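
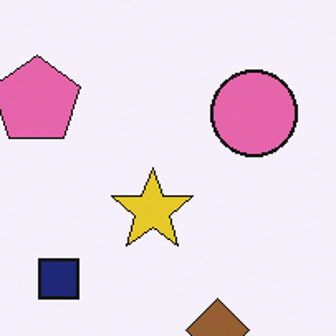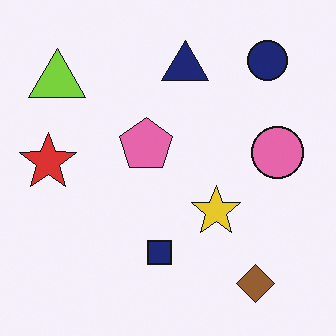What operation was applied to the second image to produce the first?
It was cropped to a noticeably smaller region and rescaled.

The visible shapes are larger and the field of view is narrower; shapes near the original edges may be partly or wholly outside the frame — a crop-and-rescale.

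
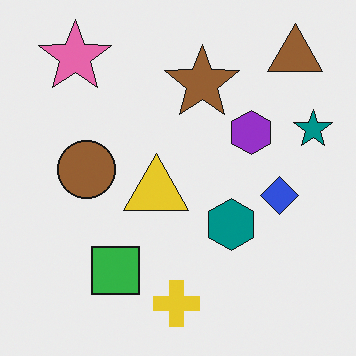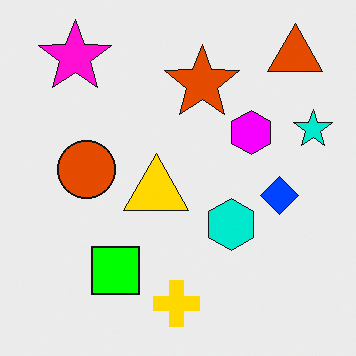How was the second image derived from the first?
This is the original image heavily oversaturated.

All colors are more vivid — a global saturation change.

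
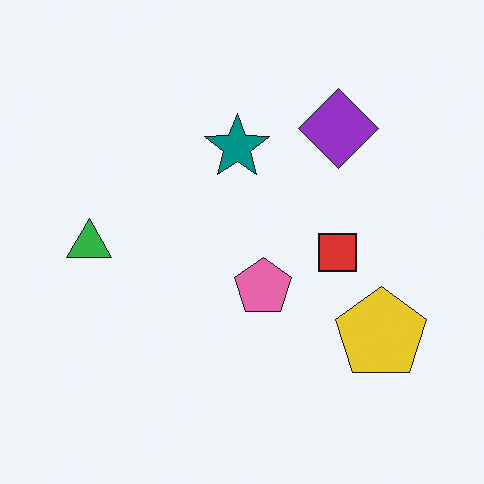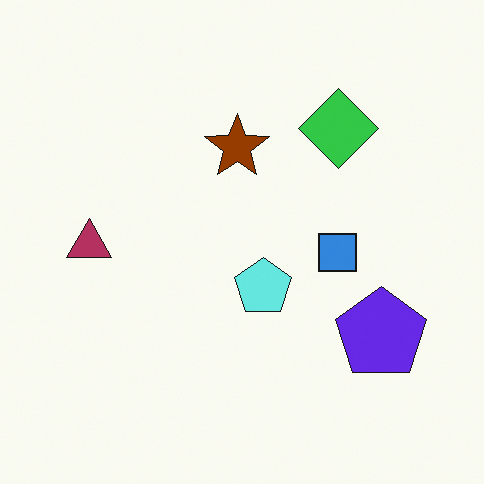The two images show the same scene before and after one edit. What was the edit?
This is the original image hue-shifted through roughly half the color wheel.

Every shape's color has rotated by the same amount around the hue wheel — a uniform hue shift.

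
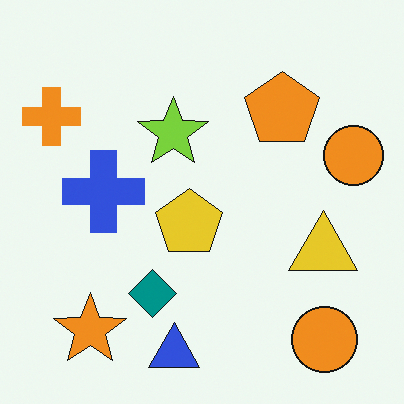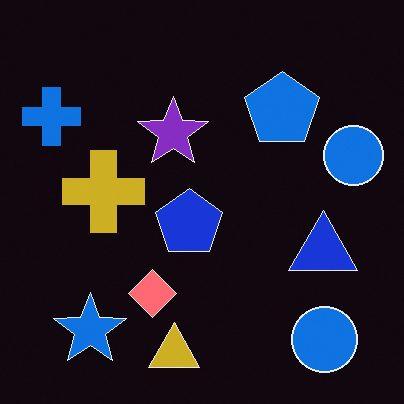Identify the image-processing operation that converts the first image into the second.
The transformation is: color-inverted (negative).

The light background has become dark and every shape's color is its complement — a photographic negative.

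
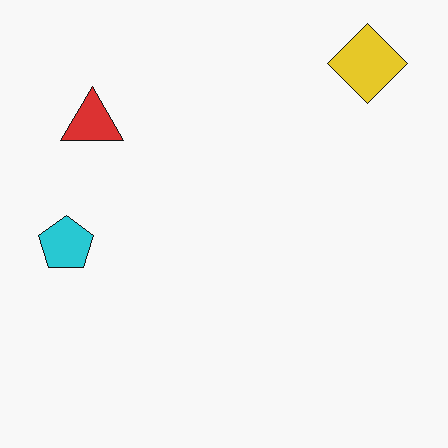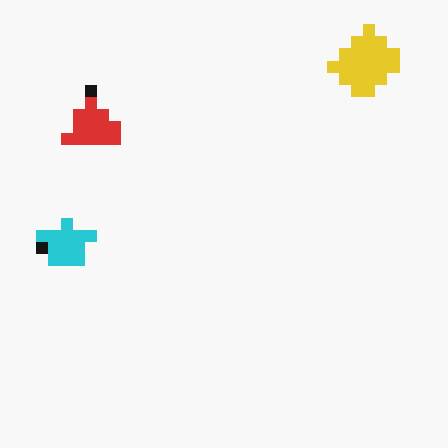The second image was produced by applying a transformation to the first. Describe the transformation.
The second image is the first coarsely pixelated.

Shapes are reduced to large square blocks; fine edges and outlines are lost — a downscale-then-upscale (mosaic) effect.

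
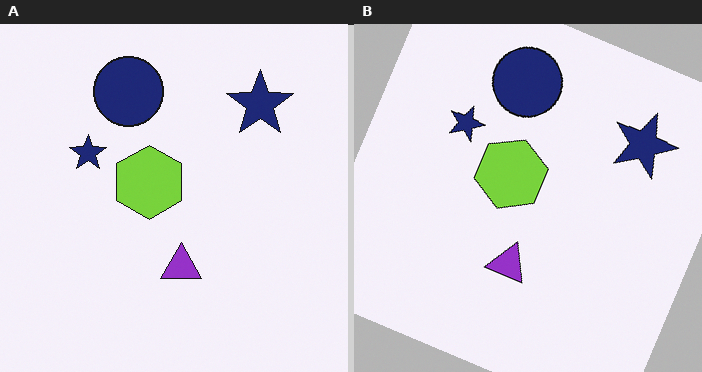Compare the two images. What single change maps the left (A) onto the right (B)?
The right (B) image is the left (A) rotated clockwise by a clearly visible amount.

Every shape is tilted by the same angle and the image corners show triangular fill wedges — a whole-image rotation by a non-right angle.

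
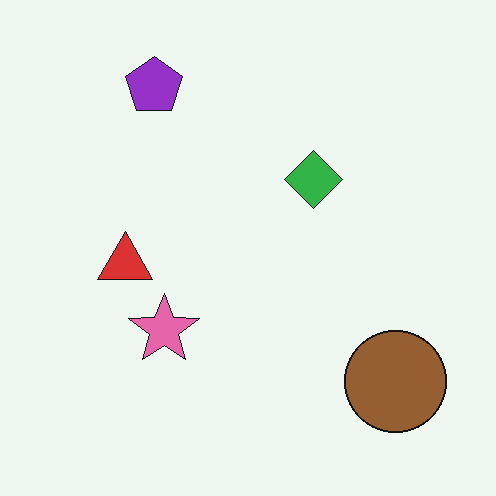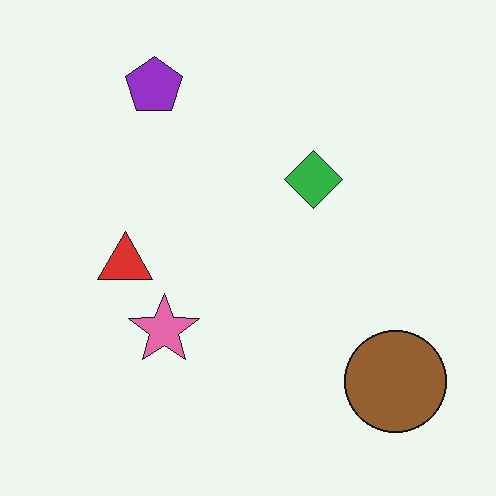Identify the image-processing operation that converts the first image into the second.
The transformation is: JPEG-compressed with visible artifacts.

Blocky 8×8 compression artifacts appear around shape edges and the flat background shows ringing — characteristic JPEG degradation.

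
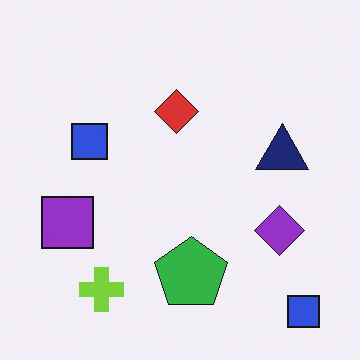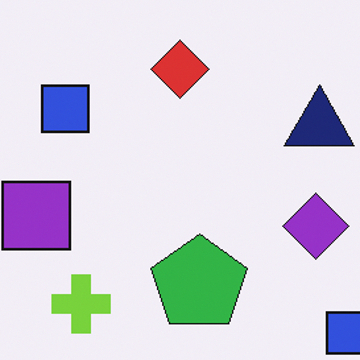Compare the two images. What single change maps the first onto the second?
It was cropped slightly and scaled back up.

The visible shapes are larger and the field of view is narrower; shapes near the original edges may be partly or wholly outside the frame — a crop-and-rescale.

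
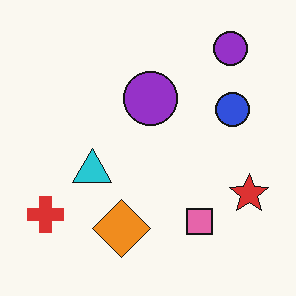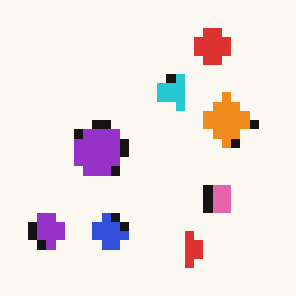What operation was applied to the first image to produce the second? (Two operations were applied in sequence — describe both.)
It was transposed (reflected across the top-left ↔ bottom-right diagonal), then coarsely pixelated.

Shapes have swapped their row and column positions — what was in the top-right is now in the bottom-left — a diagonal reflection. Shapes are reduced to large square blocks; fine edges and outlines are lost — a downscale-then-upscale (mosaic) effect.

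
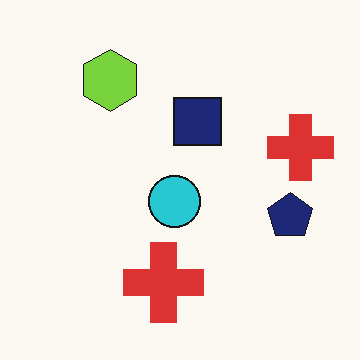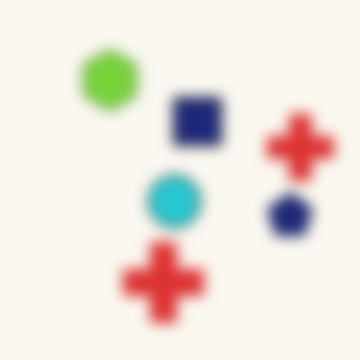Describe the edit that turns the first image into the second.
It was strongly gaussian-blurred.

Shape edges and outlines are uniformly softened across the whole image.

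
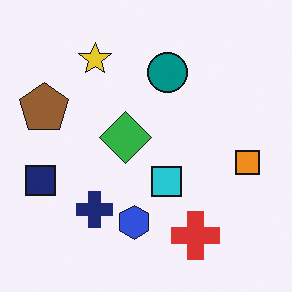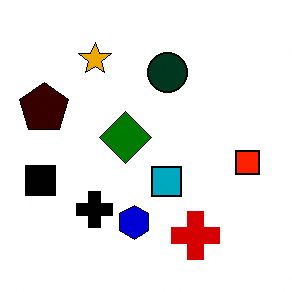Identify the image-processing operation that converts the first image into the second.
It was boosted in contrast.

Tones are pushed away from mid-grey across the whole image — a global contrast change.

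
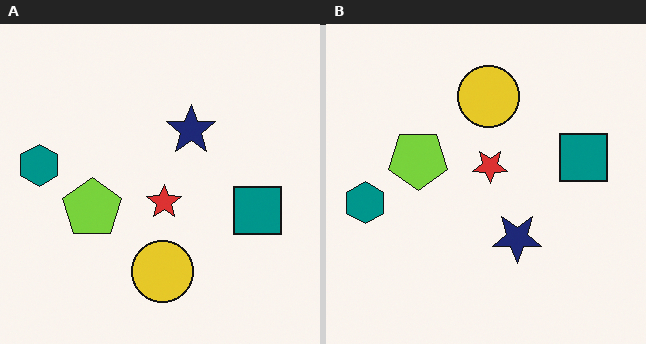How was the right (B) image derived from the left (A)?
It was flipped vertically (top ↔ bottom).

The yellow circle is in the bottom of the left (A) image and the top of the right (B) — shapes on opposite sides of the horizontal midline have swapped in a mirror flip.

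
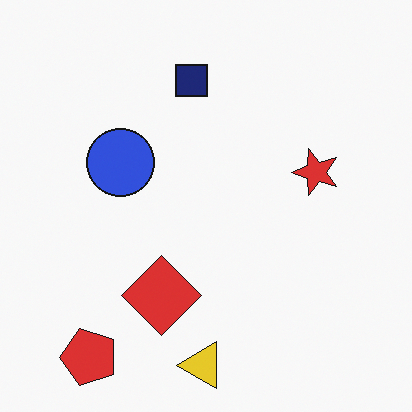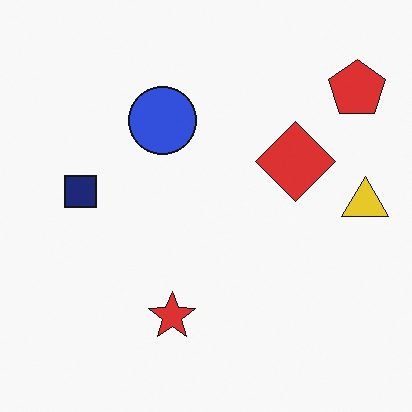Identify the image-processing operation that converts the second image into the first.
The first image is the second transposed (reflected across the top-left ↔ bottom-right diagonal).

Shapes have swapped their row and column positions — what was in the top-right is now in the bottom-left — a diagonal reflection.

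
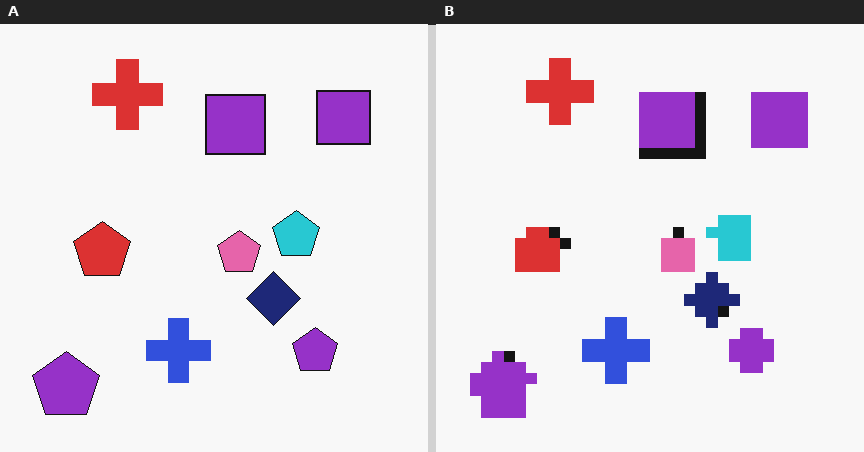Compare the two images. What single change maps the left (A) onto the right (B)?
The right (B) image is the left (A) heavily pixelated into large blocks.

Shapes are reduced to large square blocks; fine edges and outlines are lost — a downscale-then-upscale (mosaic) effect.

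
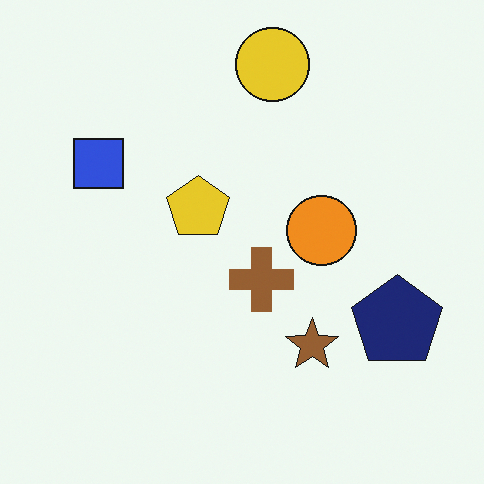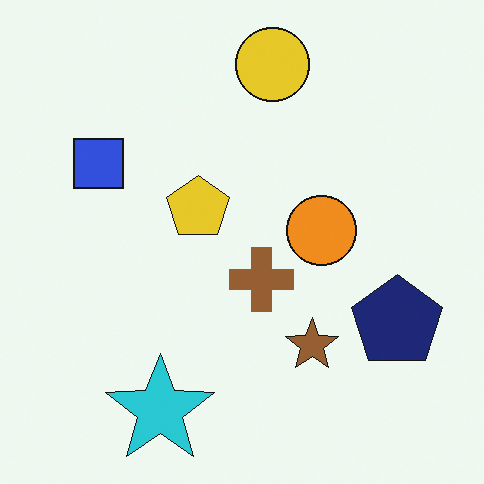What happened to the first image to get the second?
It was overlaid with an additional cyan star.

A cyan star appears in the second image that is absent from the first.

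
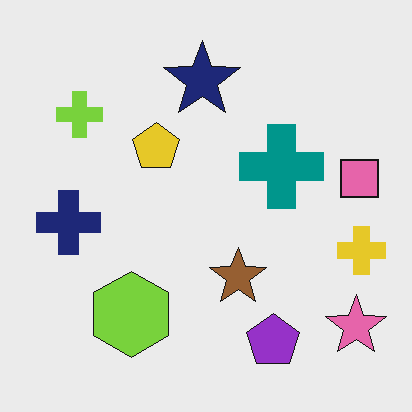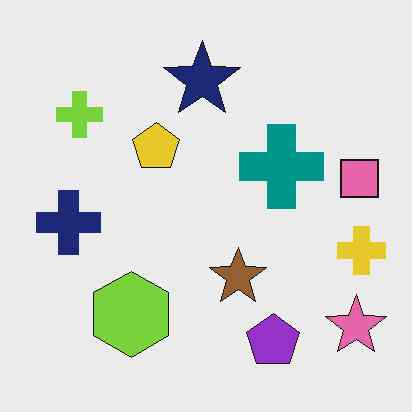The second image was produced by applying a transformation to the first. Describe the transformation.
JPEG-compressed with visible artifacts.

Blocky 8×8 compression artifacts appear around shape edges and the flat background shows ringing — characteristic JPEG degradation.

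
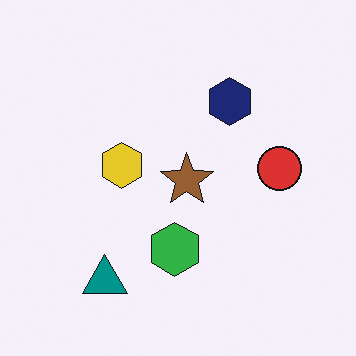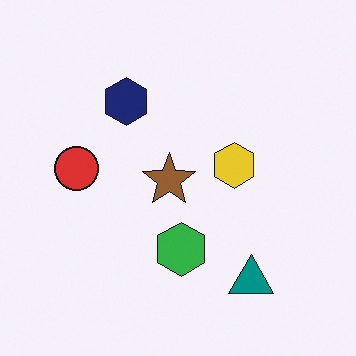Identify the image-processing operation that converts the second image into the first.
This is the original image flipped horizontally (left ↔ right).

The red circle is in the left of the second image and the right of the first — shapes on opposite sides of the vertical midline have swapped in a mirror flip.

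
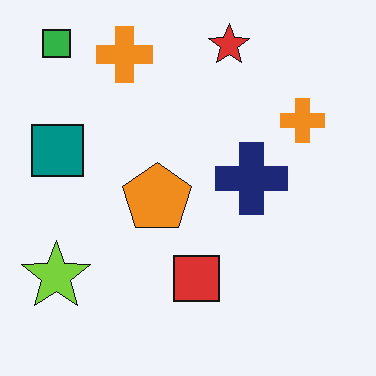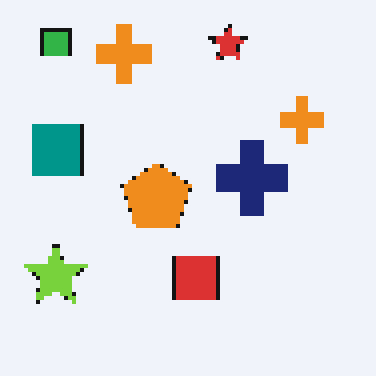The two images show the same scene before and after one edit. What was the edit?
Lightly pixelated (a mild mosaic effect).

Shapes are reduced to large square blocks; fine edges and outlines are lost — a downscale-then-upscale (mosaic) effect.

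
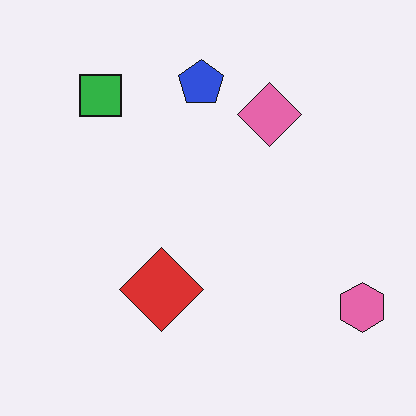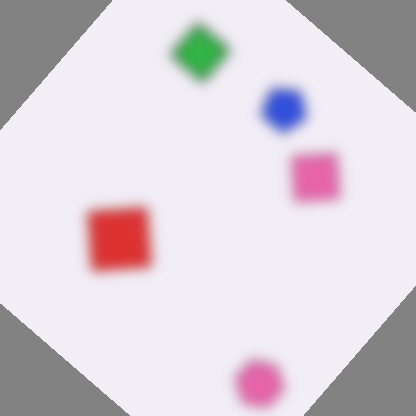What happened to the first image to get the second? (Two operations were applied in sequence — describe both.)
It was heavily blurred, then rotated clockwise by a large amount — several tens of degrees.

Shape edges and outlines are uniformly softened across the whole image. Every shape is tilted by the same angle and the image corners show triangular fill wedges — a whole-image rotation by a non-right angle.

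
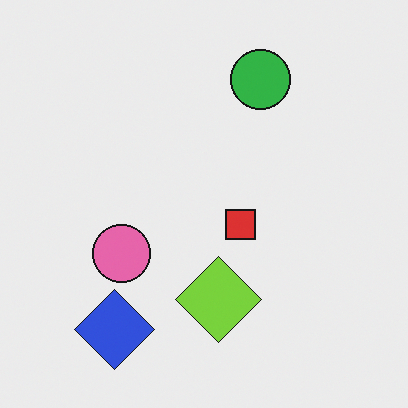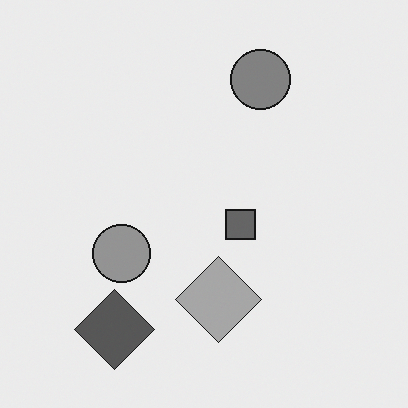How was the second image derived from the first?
The second image is the first converted to grayscale.

All color is removed — every shape is now a shade of grey.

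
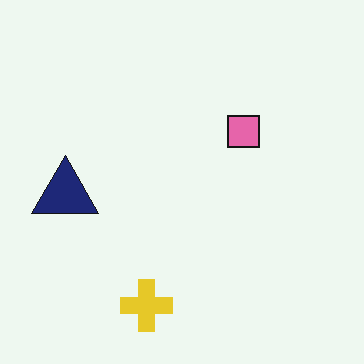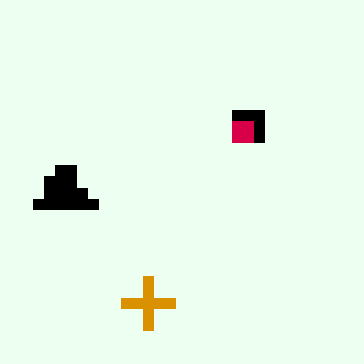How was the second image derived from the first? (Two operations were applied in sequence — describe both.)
The transformation is: coarsely pixelated, then given much higher contrast.

Shapes are reduced to large square blocks; fine edges and outlines are lost — a downscale-then-upscale (mosaic) effect. Tones are pushed away from mid-grey across the whole image — a global contrast change.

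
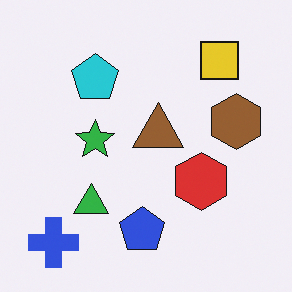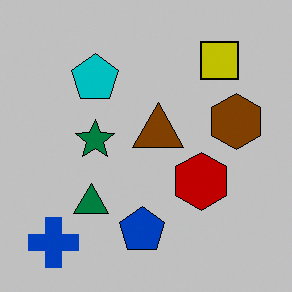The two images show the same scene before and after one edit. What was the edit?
Heavily posterized to just a handful of flat colors.

Each flat color has snapped to a coarser quantized level — most visibly, the near-white background has dropped to a flat grey.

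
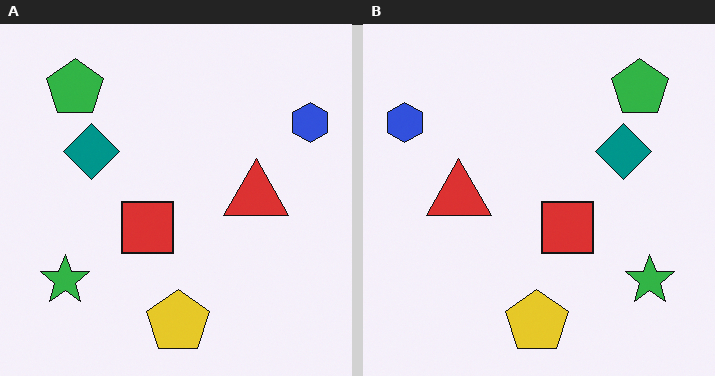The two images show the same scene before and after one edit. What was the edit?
The right (B) image is the left (A) flipped horizontally (left ↔ right).

The blue hexagon is in the top-right of the left (A) image and the top-left of the right (B) — shapes on opposite sides of the vertical midline have swapped in a mirror flip.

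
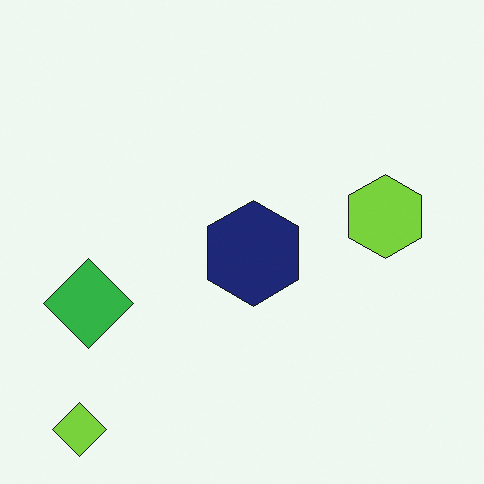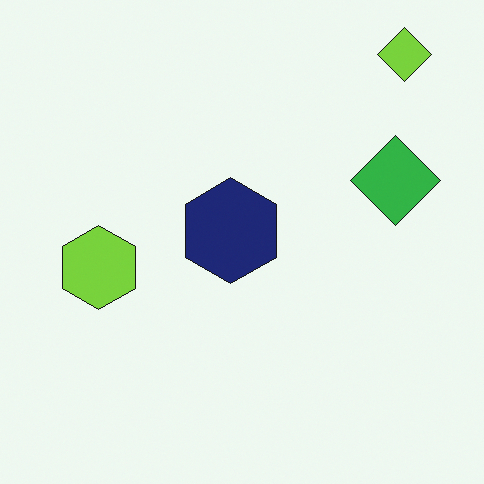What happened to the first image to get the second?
It was rotated 180°.

The lime diamond sits in the bottom-left of the first image and the top-right of the second — consistent with a whole-image 180° rotation.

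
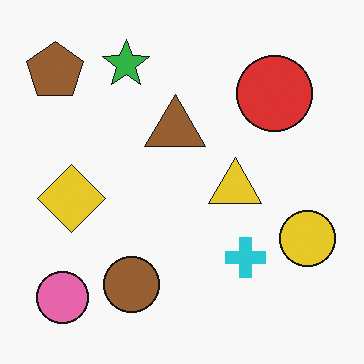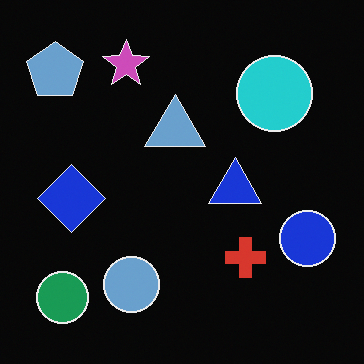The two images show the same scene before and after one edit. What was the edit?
The image was color-inverted (negative).

The light background has become dark and every shape's color is its complement — a photographic negative.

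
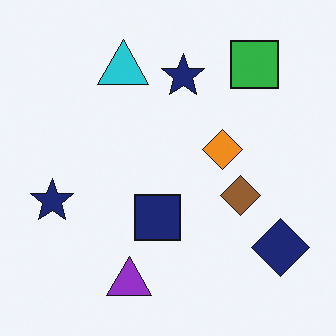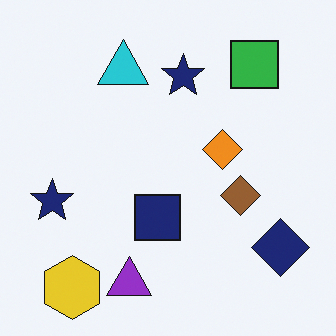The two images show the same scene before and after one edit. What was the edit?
This is the original image overlaid with an additional yellow hexagon.

A yellow hexagon appears in the second image that is absent from the first.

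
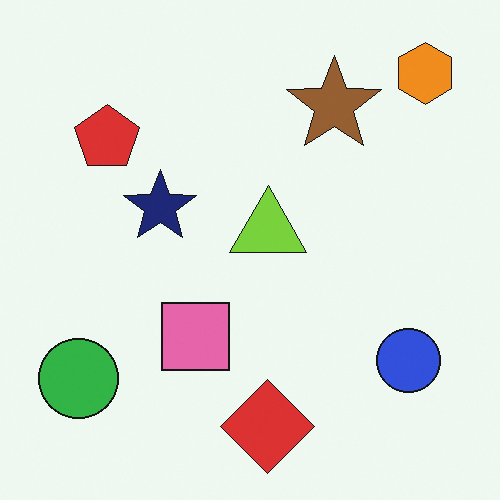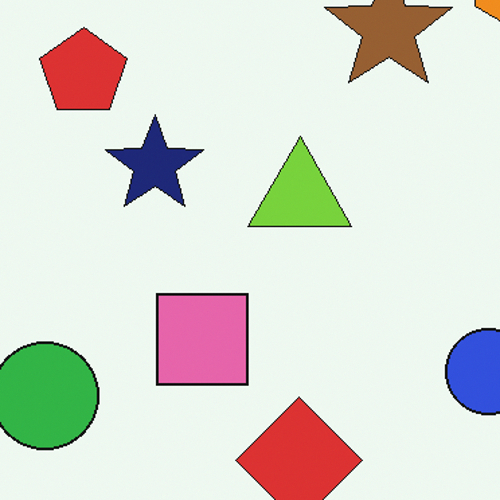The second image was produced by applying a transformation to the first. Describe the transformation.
The image was cropped slightly and scaled back up.

The visible shapes are larger and the field of view is narrower; shapes near the original edges may be partly or wholly outside the frame — a crop-and-rescale.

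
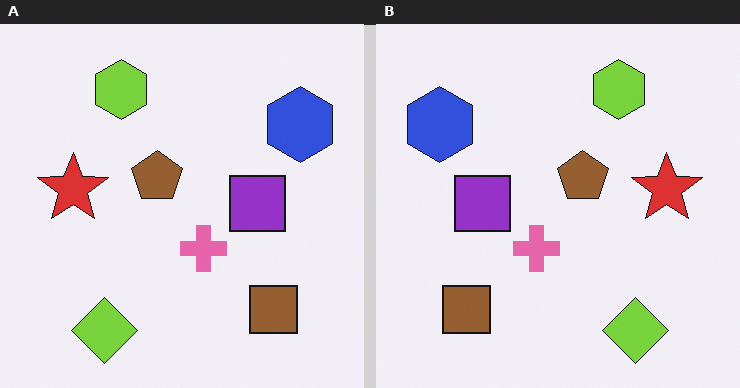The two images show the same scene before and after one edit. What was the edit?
The image was flipped horizontally (left ↔ right).

The blue hexagon is in the top-right of the left (A) image and the top-left of the right (B) — shapes on opposite sides of the vertical midline have swapped in a mirror flip.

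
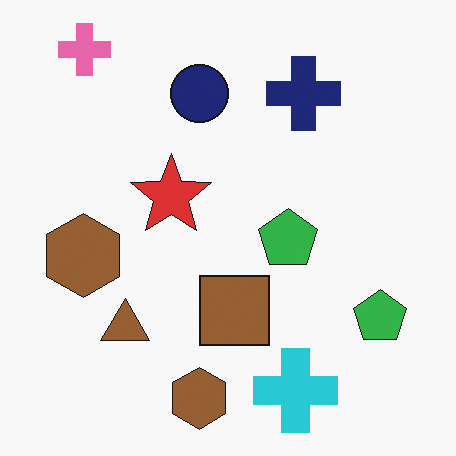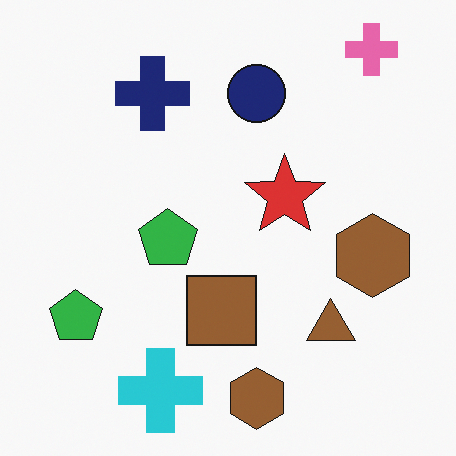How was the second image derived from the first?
The image was flipped horizontally (left ↔ right).

The pink cross is in the top-left of the first image and the top-right of the second — shapes on opposite sides of the vertical midline have swapped in a mirror flip.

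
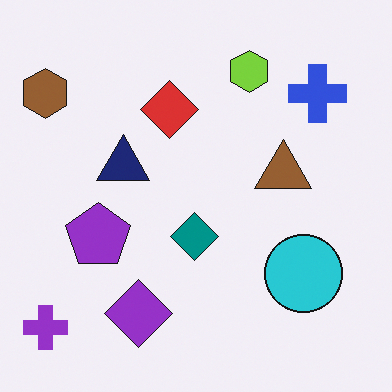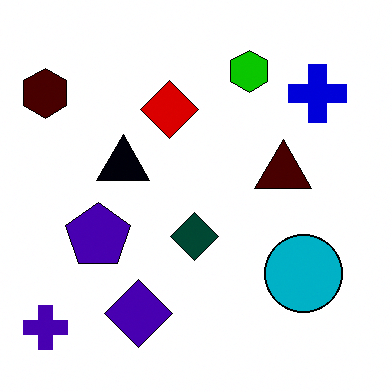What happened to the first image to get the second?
The transformation is: boosted in contrast.

Tones are pushed away from mid-grey across the whole image — a global contrast change.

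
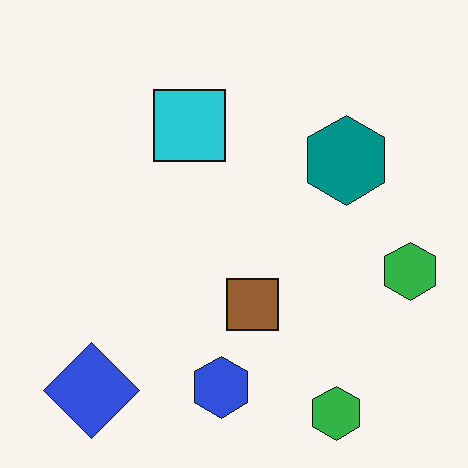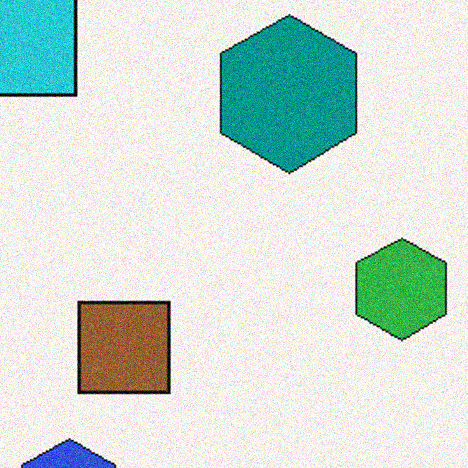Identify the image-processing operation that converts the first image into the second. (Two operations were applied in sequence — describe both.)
The image was cropped tightly and scaled back up, then degraded with visible gaussian noise.

The visible shapes are larger and the field of view is narrower; shapes near the original edges may be partly or wholly outside the frame — a crop-and-rescale. Random speckle covers the whole image, including the flat background.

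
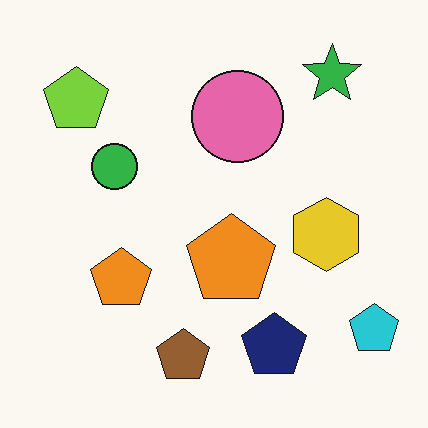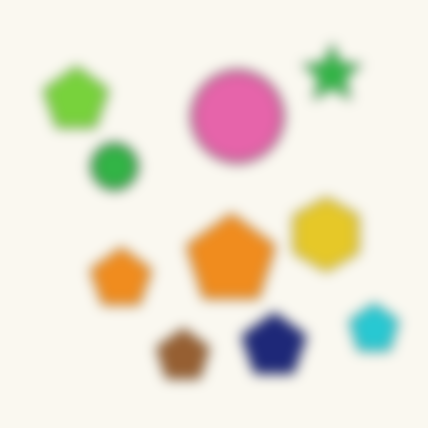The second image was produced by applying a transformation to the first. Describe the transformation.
The image was heavily blurred.

Shape edges and outlines are uniformly softened across the whole image.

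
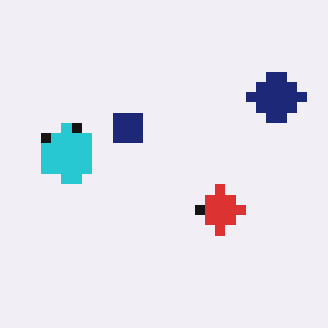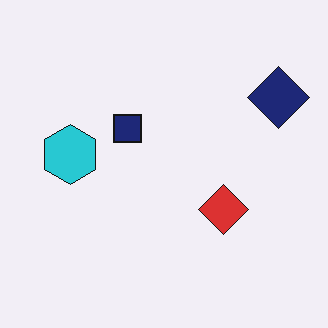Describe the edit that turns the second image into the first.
The first image is the second coarsely pixelated.

Shapes are reduced to large square blocks; fine edges and outlines are lost — a downscale-then-upscale (mosaic) effect.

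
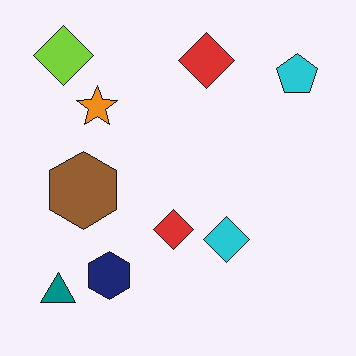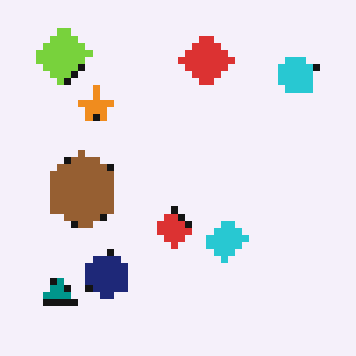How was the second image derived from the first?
The image was pixelated into visible square blocks.

Shapes are reduced to large square blocks; fine edges and outlines are lost — a downscale-then-upscale (mosaic) effect.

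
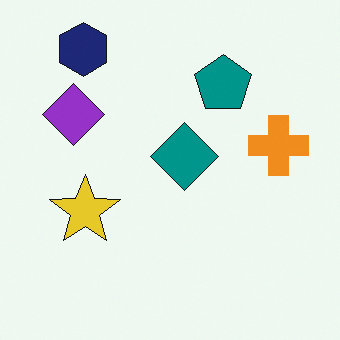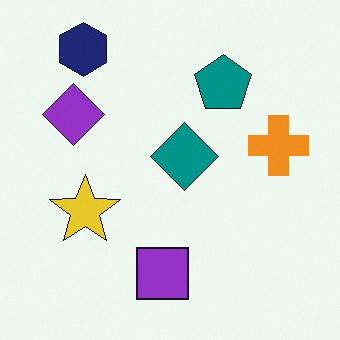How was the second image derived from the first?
Overlaid with an additional purple square.

A purple square appears in the second image that is absent from the first.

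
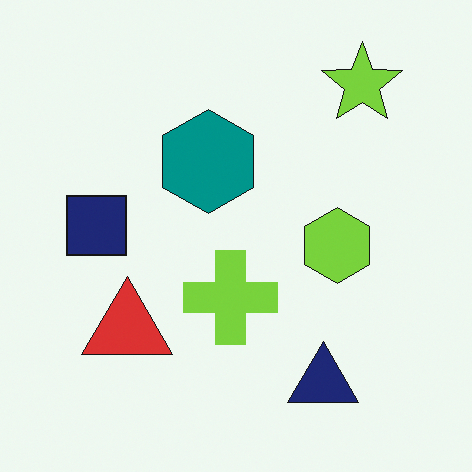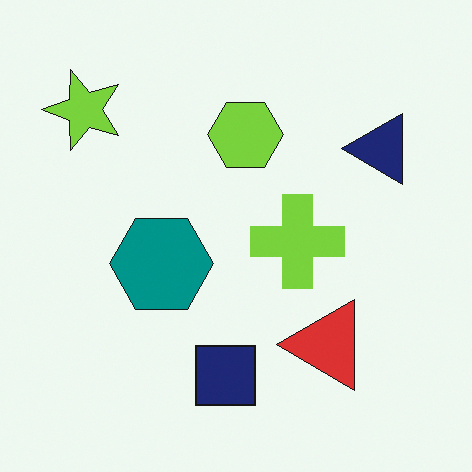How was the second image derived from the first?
The second image is the first rotated 90° counter-clockwise.

The lime star sits in the top-right of the first image and the top-left of the second — consistent with a whole-image 90° counter-clockwise rotation.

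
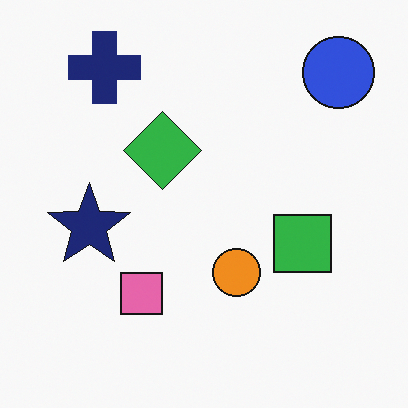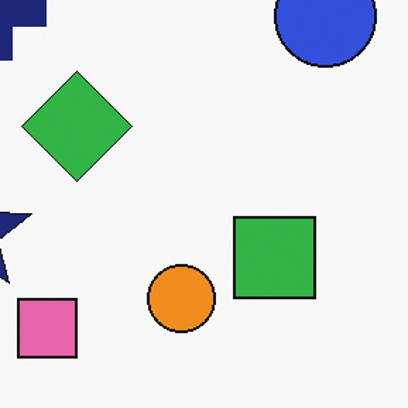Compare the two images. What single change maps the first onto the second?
This is the original image cropped to a modestly smaller region and rescaled.

The visible shapes are larger and the field of view is narrower; shapes near the original edges may be partly or wholly outside the frame — a crop-and-rescale.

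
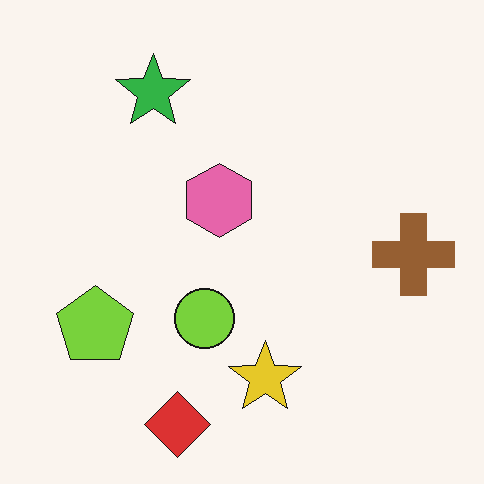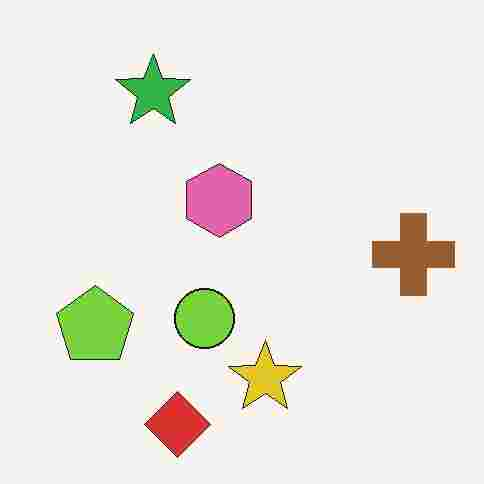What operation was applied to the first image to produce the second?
This is the original image degraded with heavy JPEG compression.

Blocky 8×8 compression artifacts appear around shape edges and the flat background shows ringing — characteristic JPEG degradation.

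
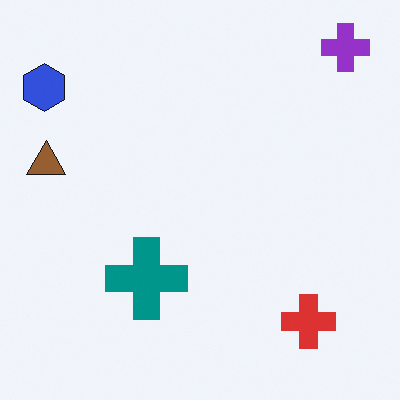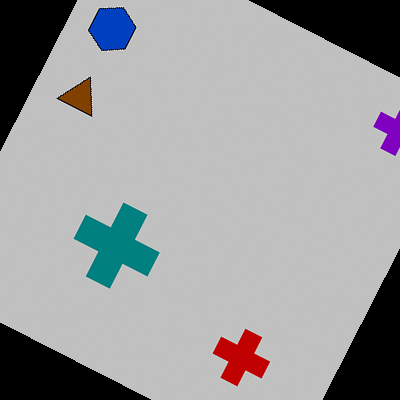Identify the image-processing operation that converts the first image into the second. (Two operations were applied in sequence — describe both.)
Heavily posterized to just a handful of flat colors, then rotated clockwise by a moderate amount.

Each flat color has snapped to a coarser quantized level — most visibly, the near-white background has dropped to a flat grey. Every shape is tilted by the same angle and the image corners show triangular fill wedges — a whole-image rotation by a non-right angle.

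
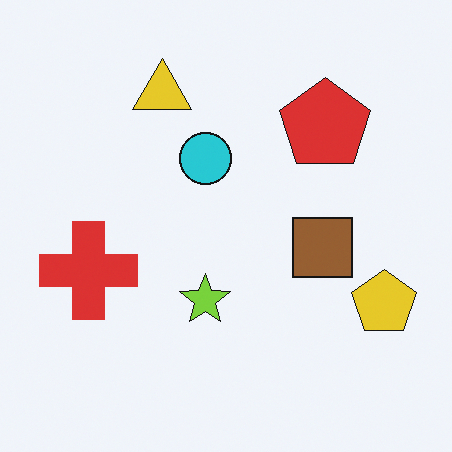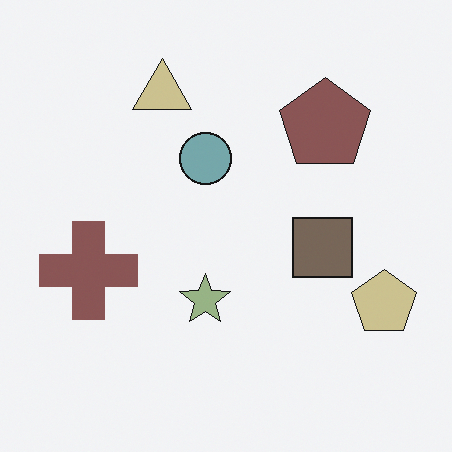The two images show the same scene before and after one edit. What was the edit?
The transformation is: made much more muted (saturation change).

All colors are more muted and greyish — a global saturation change.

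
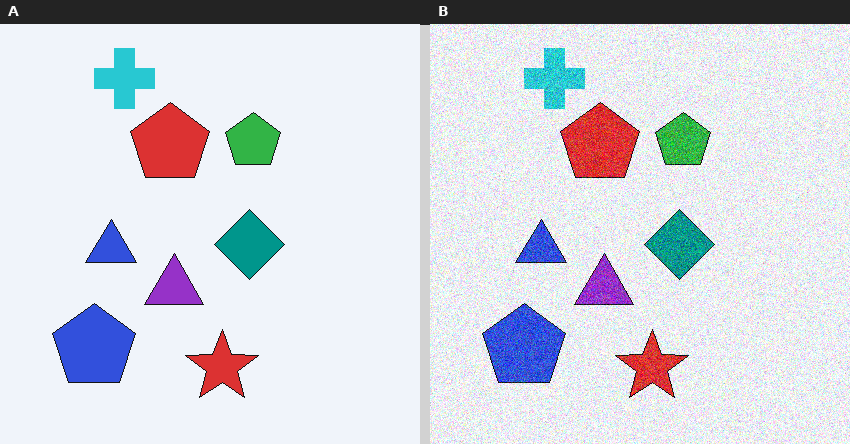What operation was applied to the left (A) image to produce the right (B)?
The right (B) image is the left (A) degraded with heavy additive noise.

Random speckle covers the whole image, including the flat background.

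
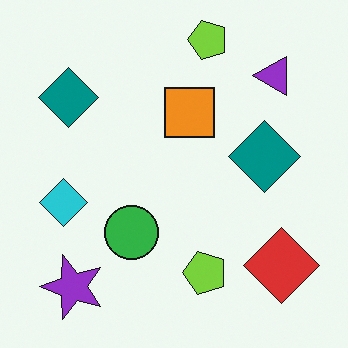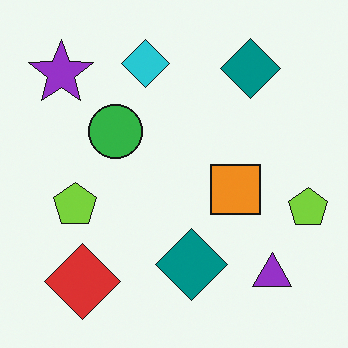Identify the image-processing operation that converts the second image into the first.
The first image is the second rotated 90° counter-clockwise.

The purple star sits in the top-left of the second image and the bottom-left of the first — consistent with a whole-image 90° counter-clockwise rotation.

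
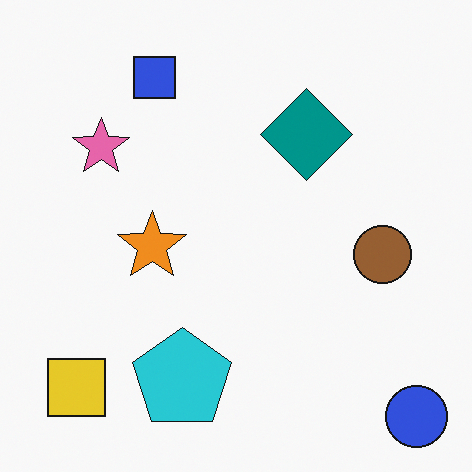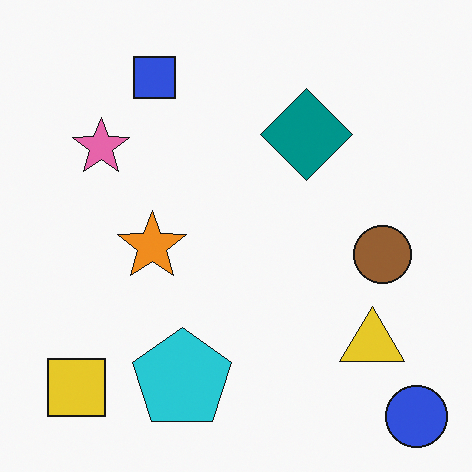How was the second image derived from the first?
The image was overlaid with an additional yellow triangle.

A yellow triangle appears in the second image that is absent from the first.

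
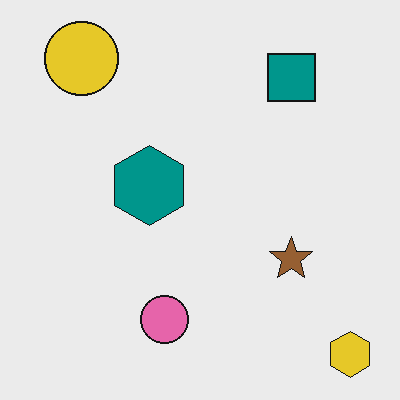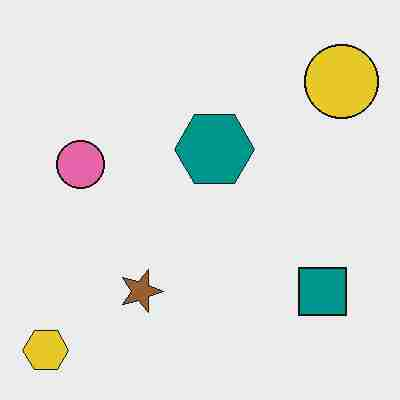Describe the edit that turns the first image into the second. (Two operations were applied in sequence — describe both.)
It was rotated 90° clockwise, then heavily JPEG-compressed with obvious blocking artifacts.

The yellow hexagon sits in the bottom-right of the first image and the bottom-left of the second — consistent with a whole-image 90° clockwise rotation. Blocky 8×8 compression artifacts appear around shape edges and the flat background shows ringing — characteristic JPEG degradation.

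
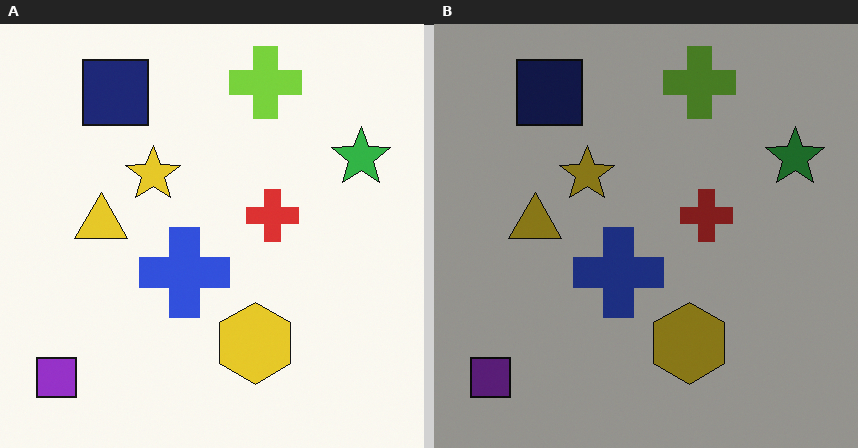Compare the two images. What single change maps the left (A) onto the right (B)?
This is the original image substantially darkened.

Every pixel — background and shapes alike — is uniformly darkened.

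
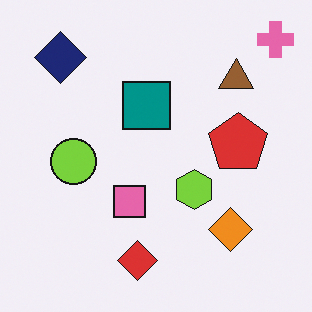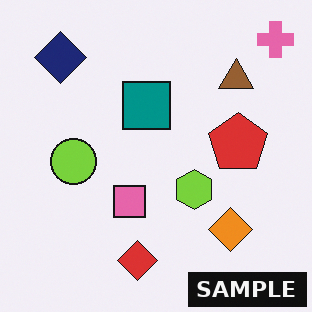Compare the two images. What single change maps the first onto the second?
It was watermarked with the text "SAMPLE" in the lower-right corner.

A dark label reading "SAMPLE" appears in the lower-right corner.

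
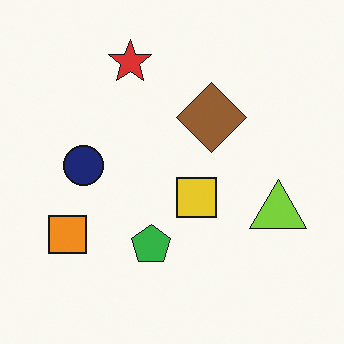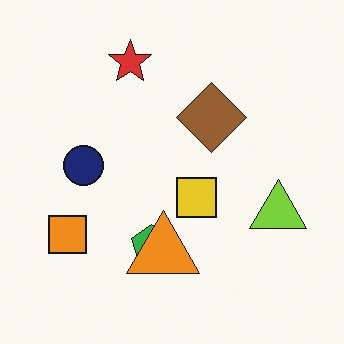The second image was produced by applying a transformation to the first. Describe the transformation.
It was overlaid with an additional orange triangle.

An orange triangle appears in the second image that is absent from the first.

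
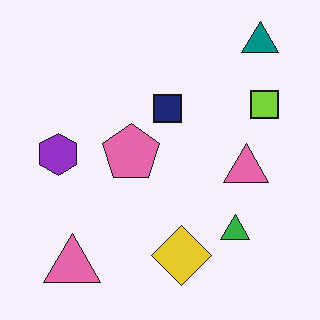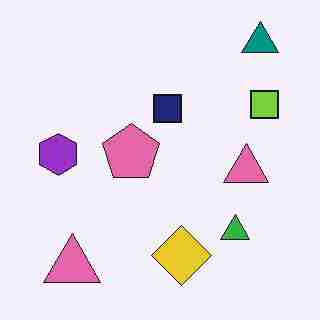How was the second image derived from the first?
The image was degraded with heavy JPEG compression.

Blocky 8×8 compression artifacts appear around shape edges and the flat background shows ringing — characteristic JPEG degradation.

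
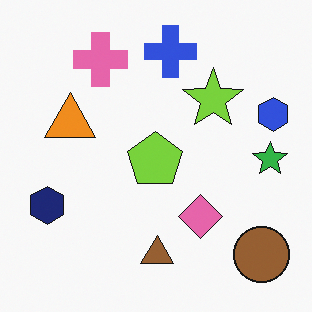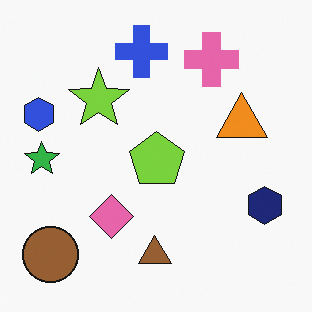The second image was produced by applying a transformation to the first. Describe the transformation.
The second image is the first flipped horizontally (left ↔ right).

The blue hexagon is in the right of the first image and the left of the second — shapes on opposite sides of the vertical midline have swapped in a mirror flip.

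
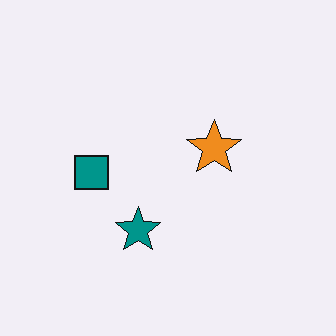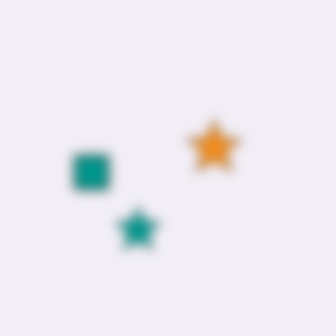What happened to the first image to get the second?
Strongly gaussian-blurred.

Shape edges and outlines are uniformly softened across the whole image.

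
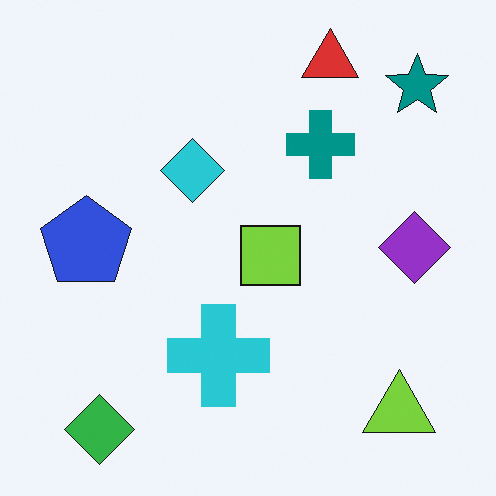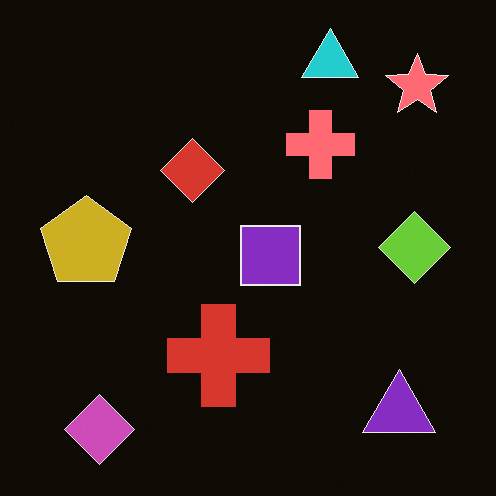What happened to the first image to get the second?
It was color-inverted (negative).

The light background has become dark and every shape's color is its complement — a photographic negative.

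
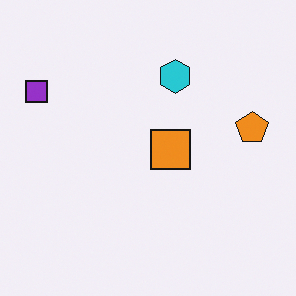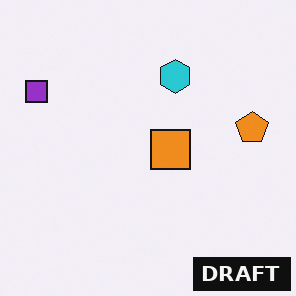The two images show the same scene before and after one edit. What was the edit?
This is the original image watermarked with the text "DRAFT" in the lower-right corner.

A dark label reading "DRAFT" appears in the lower-right corner.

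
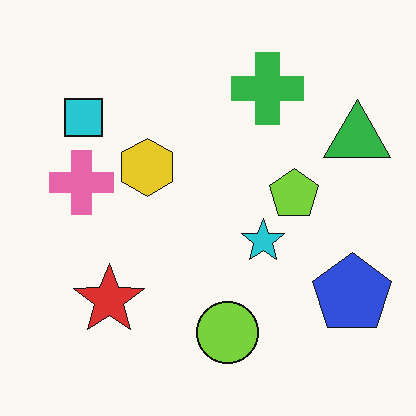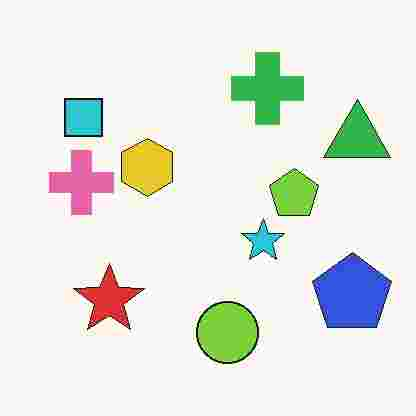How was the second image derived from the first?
Degraded with heavy JPEG compression.

Blocky 8×8 compression artifacts appear around shape edges and the flat background shows ringing — characteristic JPEG degradation.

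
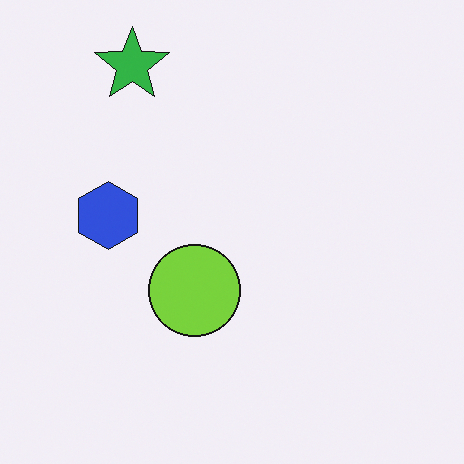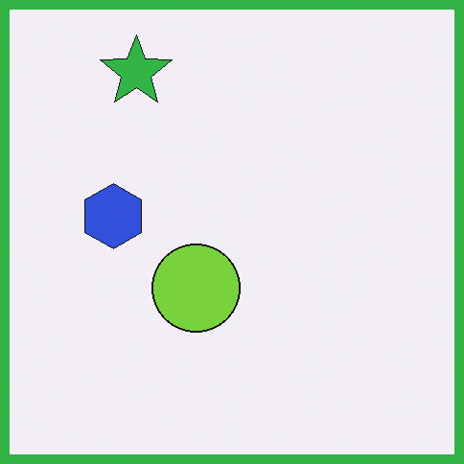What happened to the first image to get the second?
The image was framed with a green border.

A solid green frame runs around the edge of the second image, with the content slightly shrunk inside it.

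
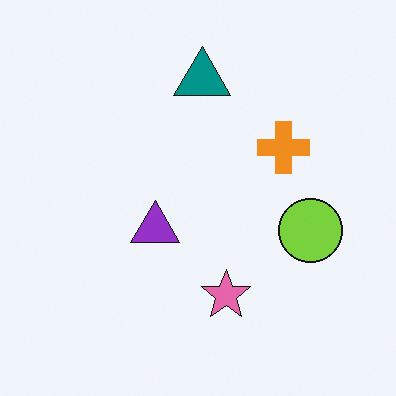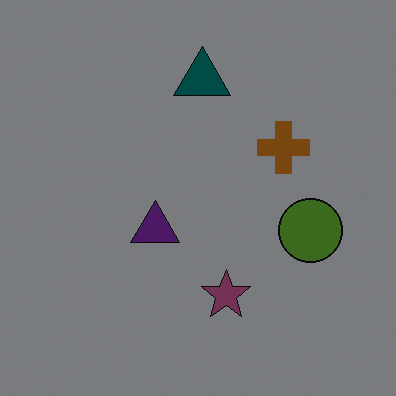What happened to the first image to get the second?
Substantially darkened.

Every pixel — background and shapes alike — is uniformly darkened.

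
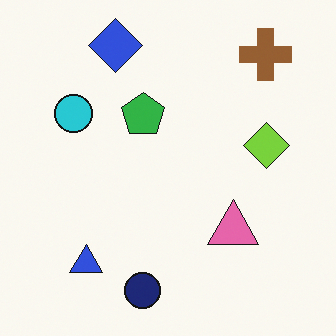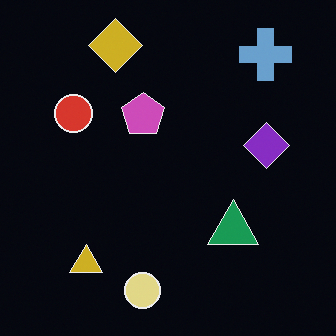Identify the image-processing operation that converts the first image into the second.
It was color-inverted (negative).

The light background has become dark and every shape's color is its complement — a photographic negative.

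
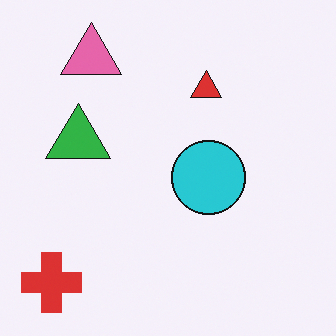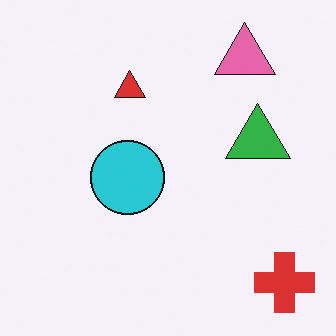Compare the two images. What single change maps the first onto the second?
This is the original image flipped horizontally (left ↔ right).

The red cross is in the bottom-left of the first image and the bottom-right of the second — shapes on opposite sides of the vertical midline have swapped in a mirror flip.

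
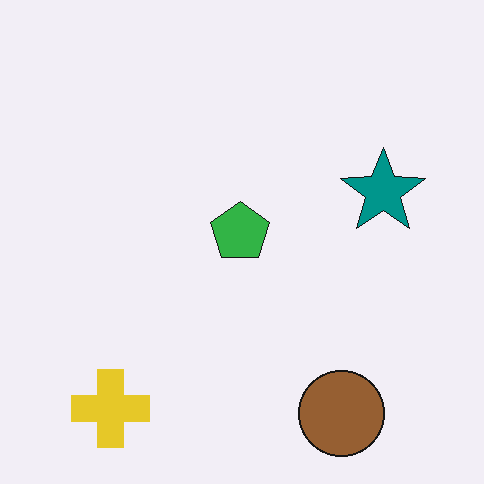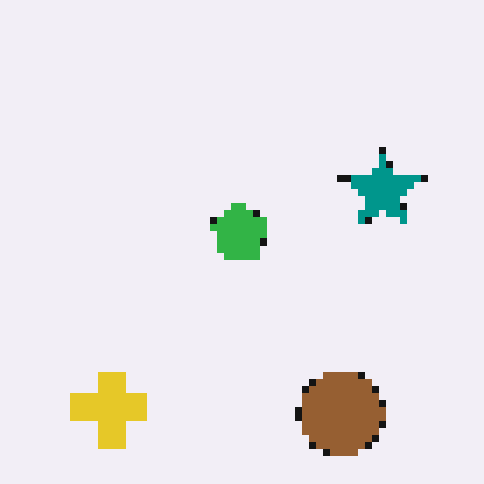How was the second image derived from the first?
Moderately pixelated.

Shapes are reduced to large square blocks; fine edges and outlines are lost — a downscale-then-upscale (mosaic) effect.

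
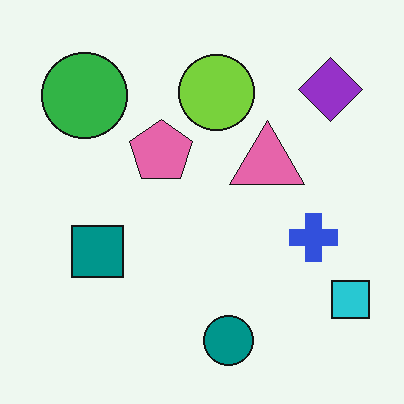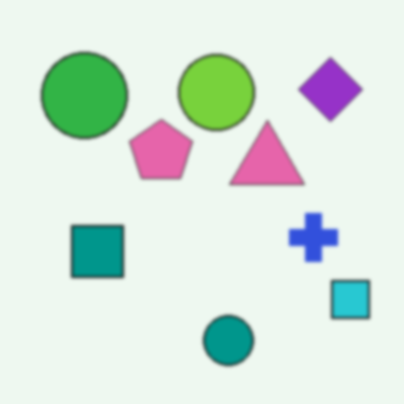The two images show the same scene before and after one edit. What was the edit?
It was slightly softened.

Shape edges and outlines are uniformly softened across the whole image.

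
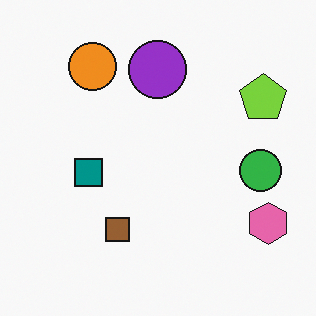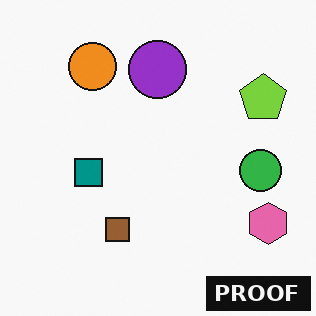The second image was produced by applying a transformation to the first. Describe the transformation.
Watermarked with the text "PROOF" in the lower-right corner.

A dark label reading "PROOF" appears in the lower-right corner.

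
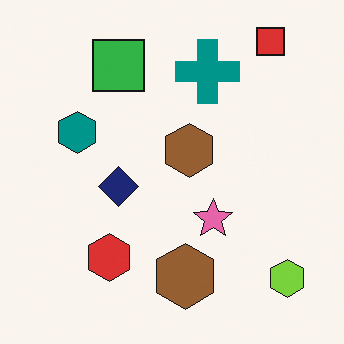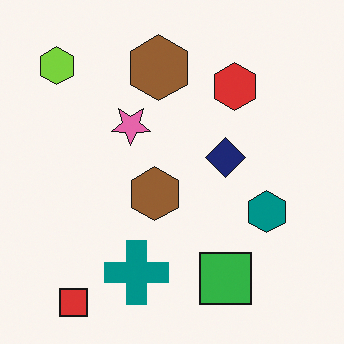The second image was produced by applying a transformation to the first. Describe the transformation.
The image was rotated 180°.

The red square sits in the top-right of the first image and the bottom-left of the second — consistent with a whole-image 180° rotation.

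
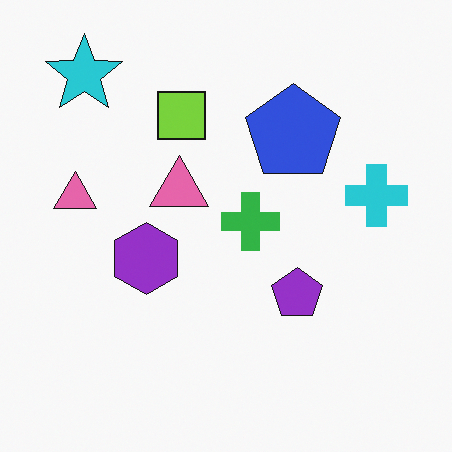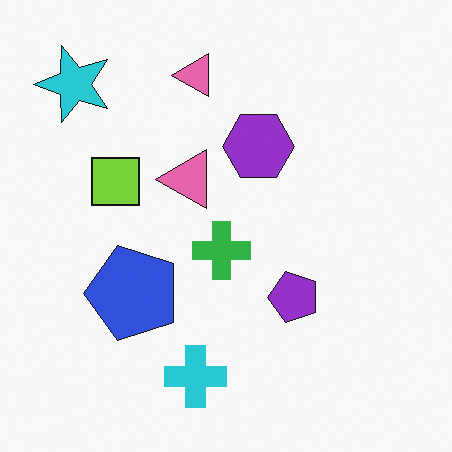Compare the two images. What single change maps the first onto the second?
The second image is the first transposed (reflected across the top-left ↔ bottom-right diagonal).

Shapes have swapped their row and column positions — what was in the top-right is now in the bottom-left — a diagonal reflection.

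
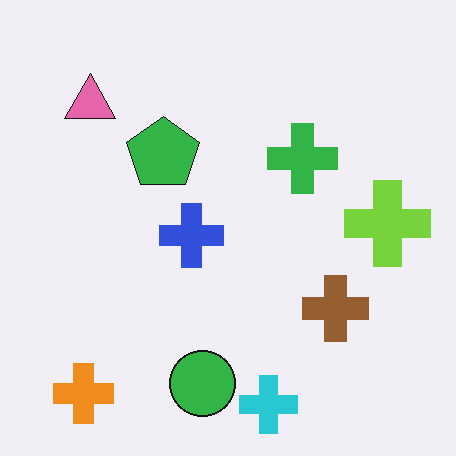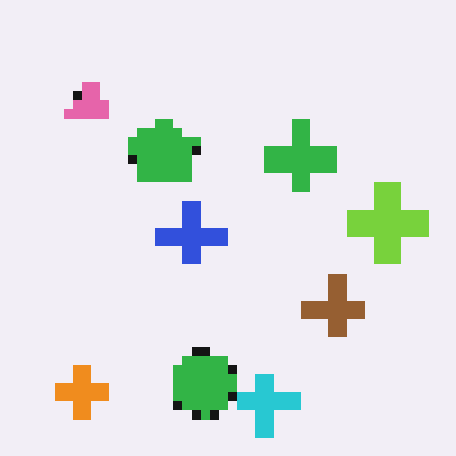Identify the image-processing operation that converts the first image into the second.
It was heavily pixelated into large blocks.

Shapes are reduced to large square blocks; fine edges and outlines are lost — a downscale-then-upscale (mosaic) effect.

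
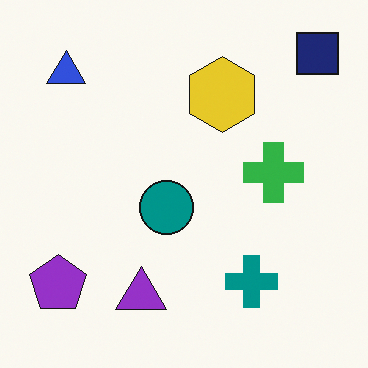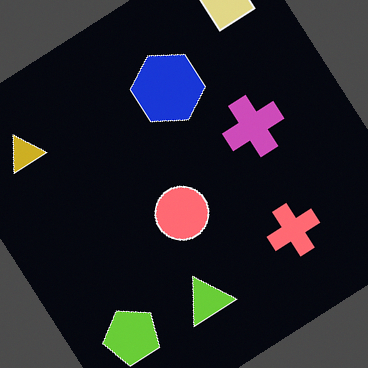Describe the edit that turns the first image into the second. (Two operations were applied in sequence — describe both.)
It was rotated counter-clockwise by a large amount — several tens of degrees, then color-inverted (negative).

Every shape is tilted by the same angle and the image corners show triangular fill wedges — a whole-image rotation by a non-right angle. The light background has become dark and every shape's color is its complement — a photographic negative.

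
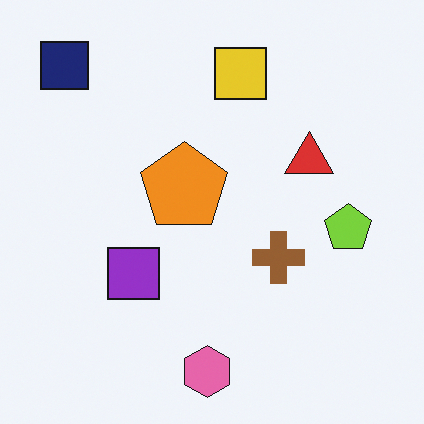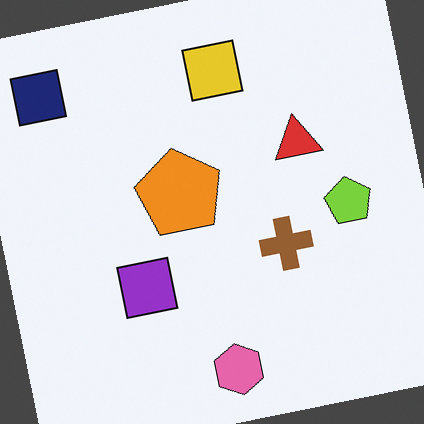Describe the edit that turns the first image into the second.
The transformation is: rotated counter-clockwise by a few degrees.

Every shape is tilted by the same angle and the image corners show triangular fill wedges — a whole-image rotation by a non-right angle.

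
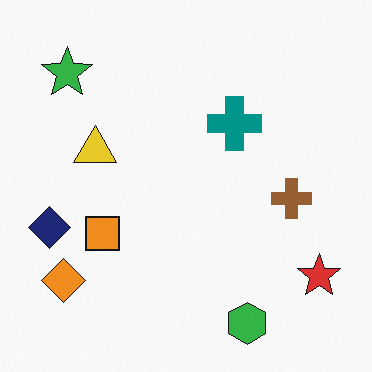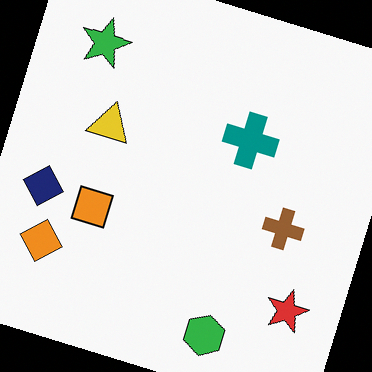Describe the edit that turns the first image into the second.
Rotated clockwise by a clearly visible amount.

Every shape is tilted by the same angle and the image corners show triangular fill wedges — a whole-image rotation by a non-right angle.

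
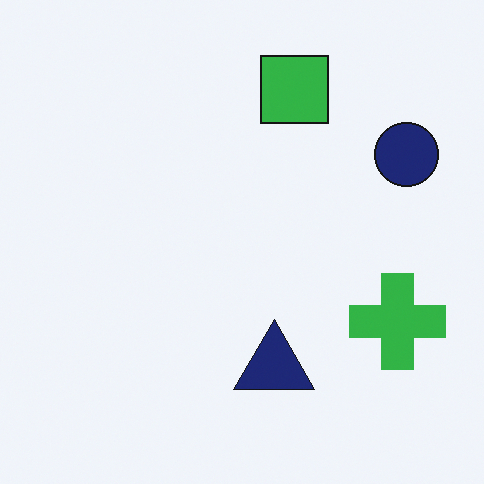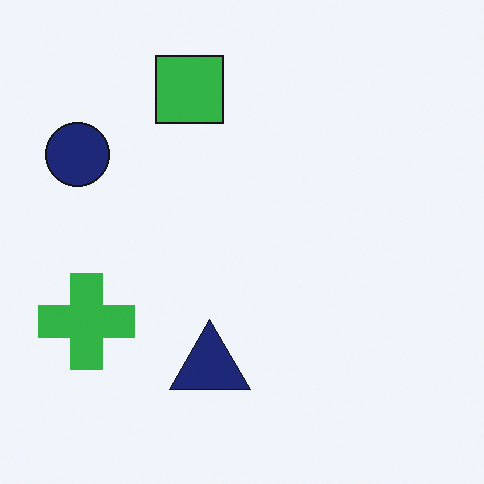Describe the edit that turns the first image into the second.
It was flipped horizontally (left ↔ right).

The navy circle is in the top-right of the first image and the top-left of the second — shapes on opposite sides of the vertical midline have swapped in a mirror flip.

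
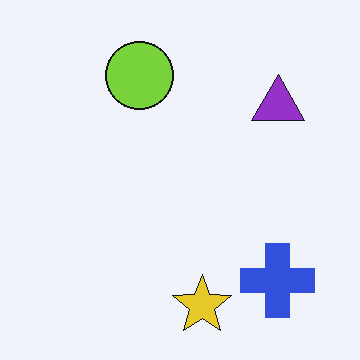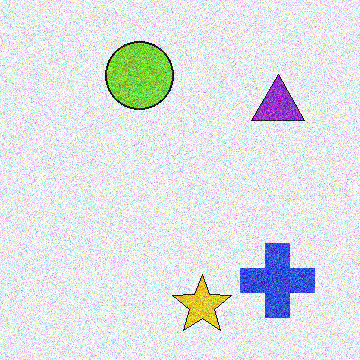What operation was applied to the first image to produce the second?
Degraded with a thick layer of grain.

Random speckle covers the whole image, including the flat background.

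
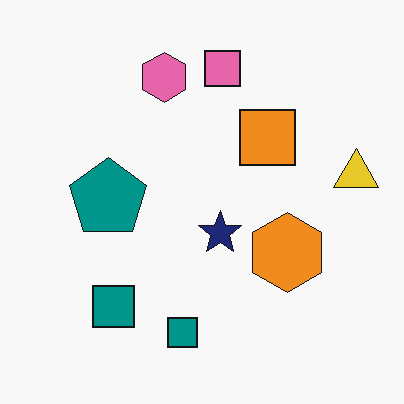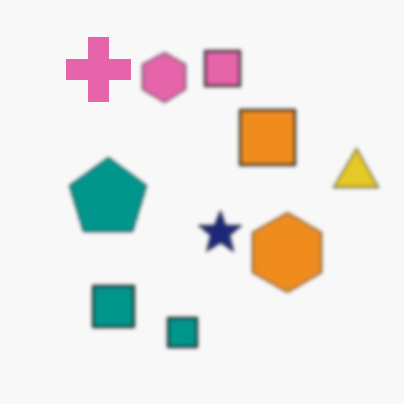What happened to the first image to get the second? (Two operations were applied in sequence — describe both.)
The transformation is: lightly blurred, then overlaid with an additional pink cross.

Shape edges and outlines are uniformly softened across the whole image. A pink cross appears in the second image that is absent from the first.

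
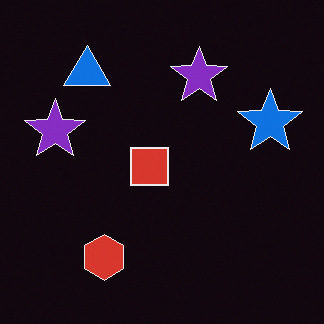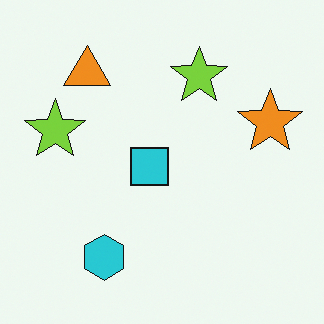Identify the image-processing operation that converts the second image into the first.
The transformation is: color-inverted (negative).

The light background has become dark and every shape's color is its complement — a photographic negative.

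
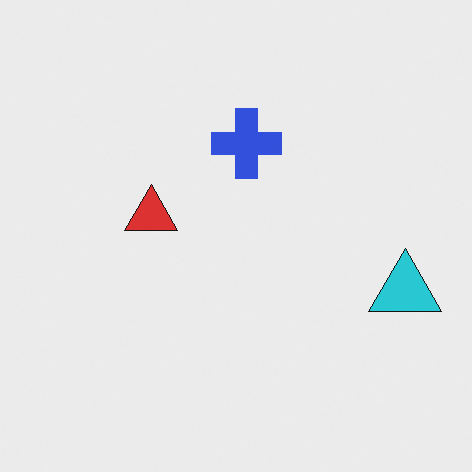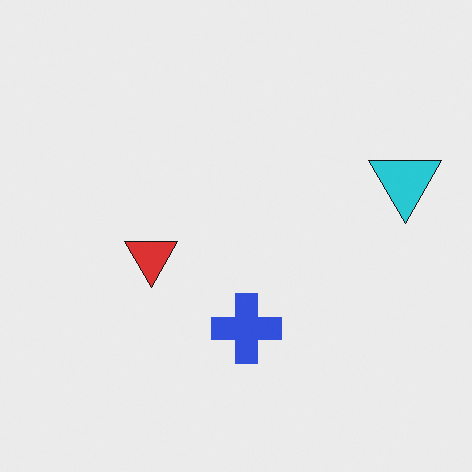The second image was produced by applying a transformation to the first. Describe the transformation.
Flipped vertically (top ↔ bottom).

The blue cross is in the top of the first image and the bottom of the second — shapes on opposite sides of the horizontal midline have swapped in a mirror flip.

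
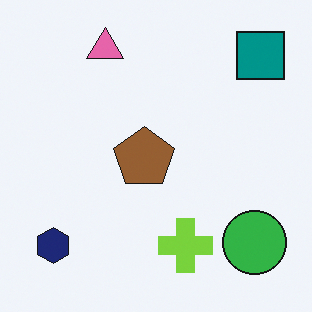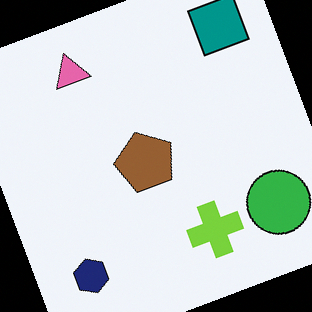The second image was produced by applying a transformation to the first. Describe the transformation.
This is the original image rotated counter-clockwise by a moderate amount.

Every shape is tilted by the same angle and the image corners show triangular fill wedges — a whole-image rotation by a non-right angle.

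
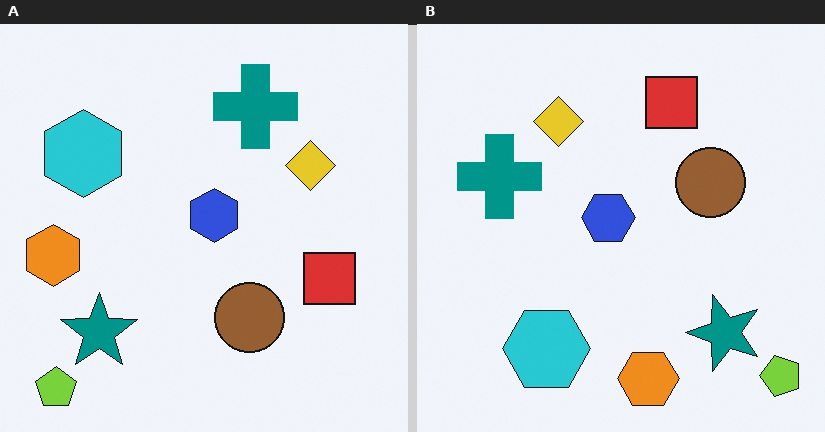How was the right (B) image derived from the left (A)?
Rotated 90° counter-clockwise.

The lime pentagon sits in the bottom-left of the left (A) image and the bottom-right of the right (B) — consistent with a whole-image 90° counter-clockwise rotation.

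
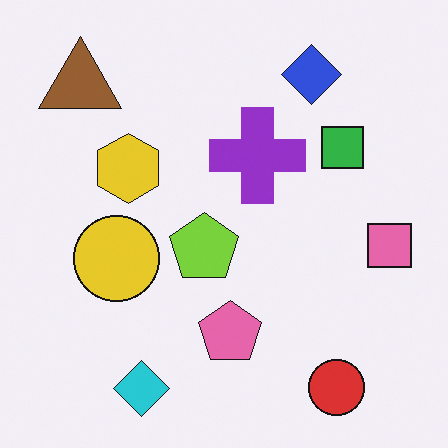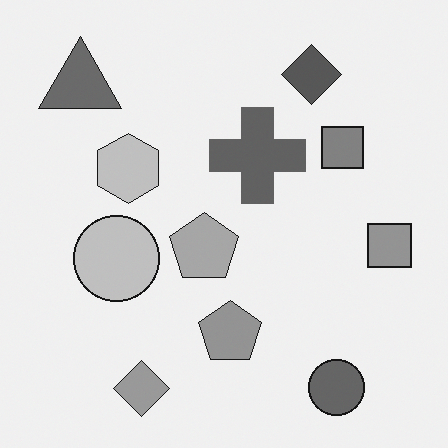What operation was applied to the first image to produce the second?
The second image is the first converted to grayscale.

All color is removed — every shape is now a shade of grey.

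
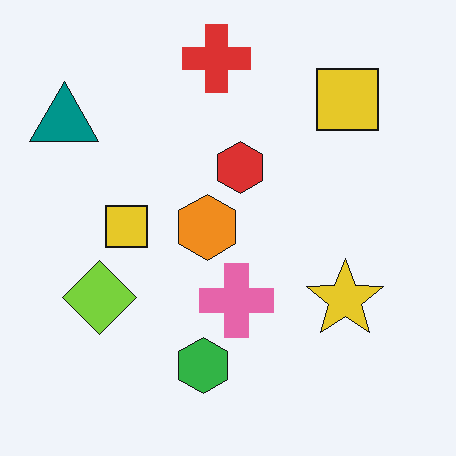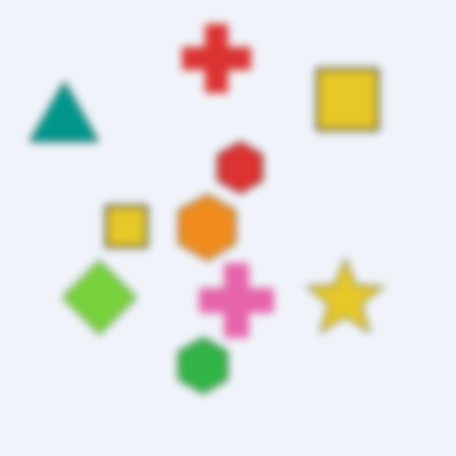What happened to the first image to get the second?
This is the original image moderately blurred.

Shape edges and outlines are uniformly softened across the whole image.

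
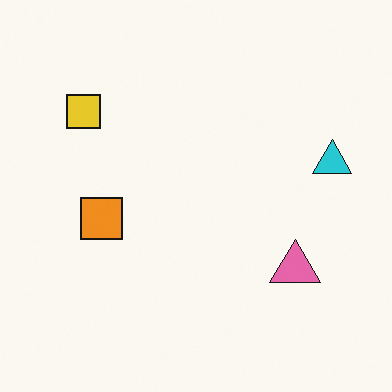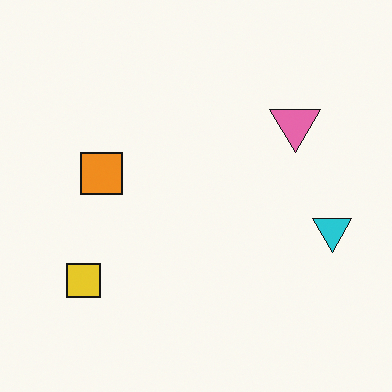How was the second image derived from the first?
The second image is the first flipped vertically (top ↔ bottom).

The yellow square is in the top-left of the first image and the bottom-left of the second — shapes on opposite sides of the horizontal midline have swapped in a mirror flip.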